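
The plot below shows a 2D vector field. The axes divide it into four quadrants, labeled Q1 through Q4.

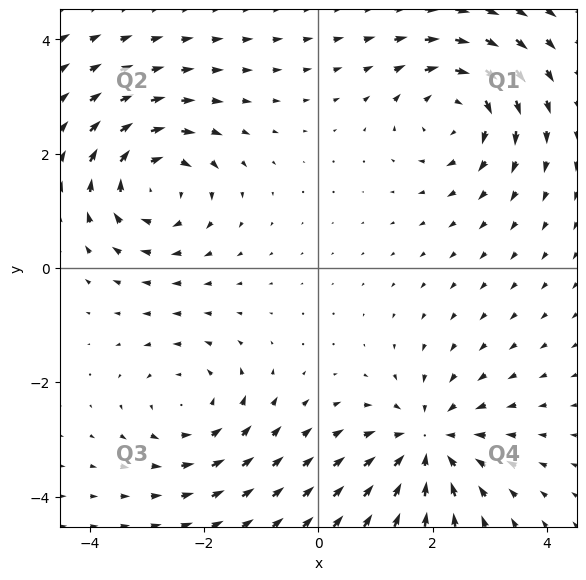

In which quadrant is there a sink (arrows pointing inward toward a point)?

The sink sits at approximately (1.9, -3.1), which lies in quadrant Q4. The divergence there is about -5, negative as expected for a sink.

Q4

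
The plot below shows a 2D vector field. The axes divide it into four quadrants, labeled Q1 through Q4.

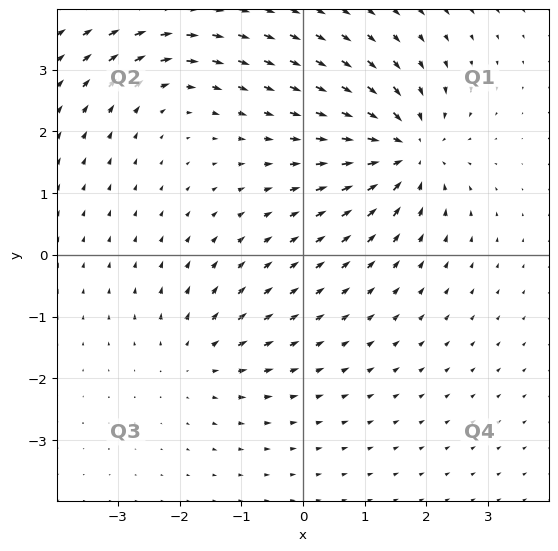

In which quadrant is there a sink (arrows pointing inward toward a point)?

Q1

The sink sits at approximately (1.7, 1.7), which lies in quadrant Q1. The divergence there is about -6, negative as expected for a sink.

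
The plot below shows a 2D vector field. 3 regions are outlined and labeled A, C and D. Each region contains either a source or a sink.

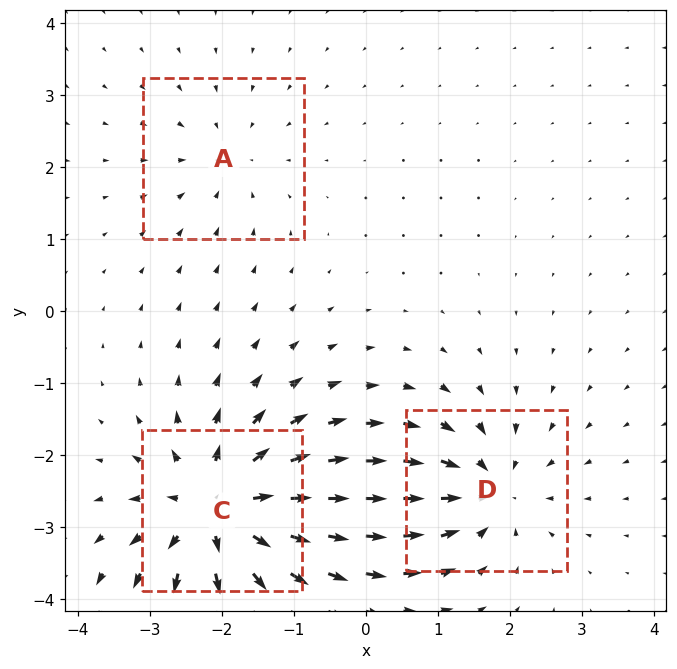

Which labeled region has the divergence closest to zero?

A

Divergence at each region's feature centre — A: about -2, C: about +6, D: about -4. Region A is closest to zero.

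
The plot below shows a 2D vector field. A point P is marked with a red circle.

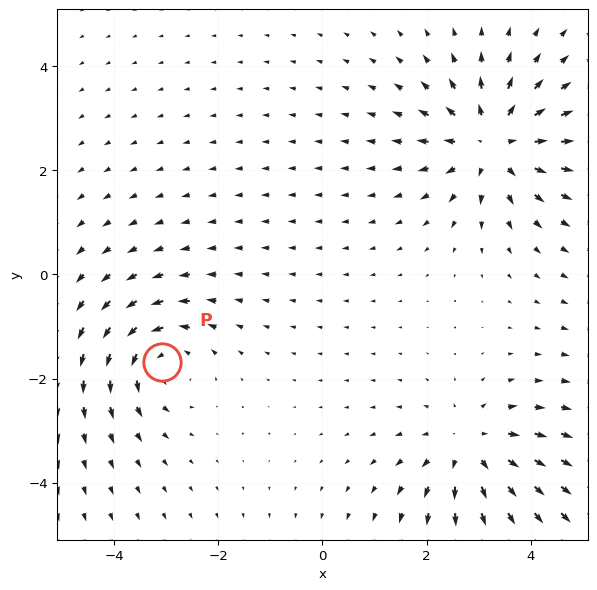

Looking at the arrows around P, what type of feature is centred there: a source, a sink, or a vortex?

At P (-3.1, -1.7) the arrows circulate counterclockwise. Divergence ≈0, curl about +4 — near-zero divergence with nonzero curl is a vortex.

vortex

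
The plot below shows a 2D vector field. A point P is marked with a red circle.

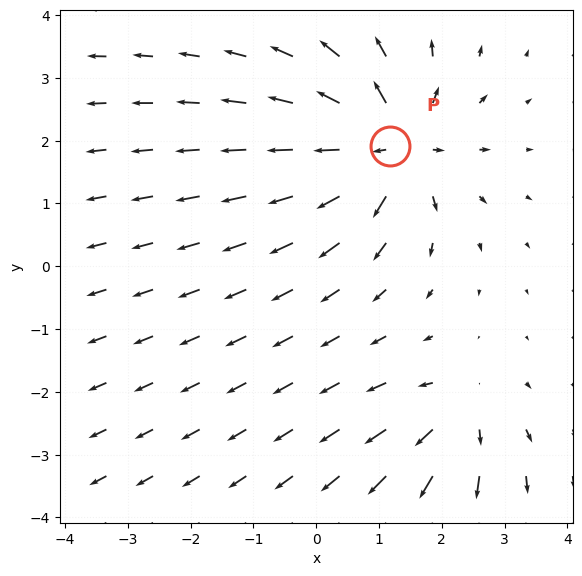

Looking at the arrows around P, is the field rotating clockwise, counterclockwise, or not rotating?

Near P at (1.2, 1.9) the arrows show no circulation. The curl there is ≈0.

not rotating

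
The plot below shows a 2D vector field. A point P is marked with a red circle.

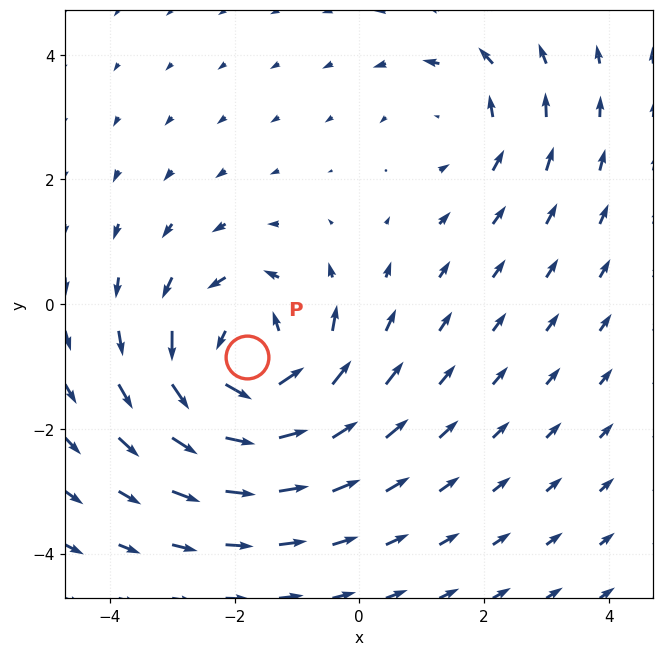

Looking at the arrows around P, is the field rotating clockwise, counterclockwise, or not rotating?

Near P at (-1.8, -0.8) the arrows circulate counterclockwise. The curl (z-component) there is about +5; positive curl means counterclockwise rotation.

counterclockwise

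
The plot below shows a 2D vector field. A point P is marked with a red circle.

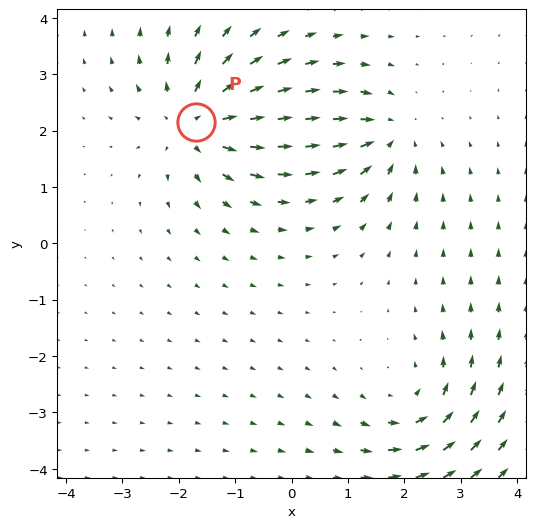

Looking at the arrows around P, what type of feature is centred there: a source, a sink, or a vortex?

At P (-1.7, 2.1) the arrows spread outward. Divergence about +5, curl ≈0 — positive divergence with near-zero curl is a source.

source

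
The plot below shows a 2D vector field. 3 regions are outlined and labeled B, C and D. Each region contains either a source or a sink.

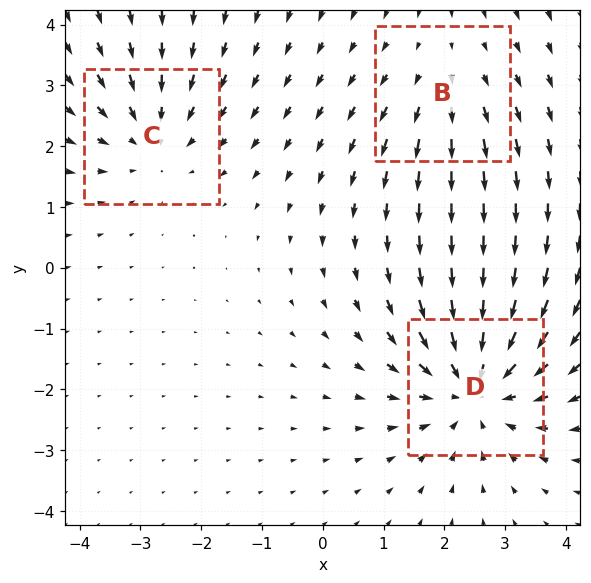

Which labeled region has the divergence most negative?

D

Divergence at each region's feature centre — B: about +2, C: about -3, D: about -4. Region D is most negative.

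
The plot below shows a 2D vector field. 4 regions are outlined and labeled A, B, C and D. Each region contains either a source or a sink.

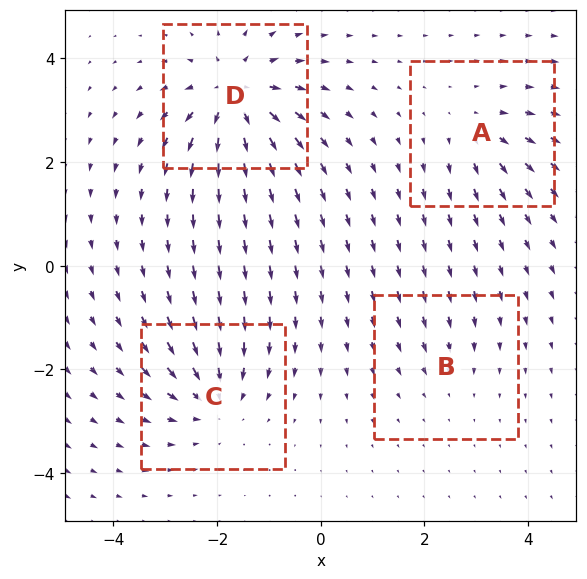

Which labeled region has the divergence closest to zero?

B

Divergence at each region's feature centre — A: about +4, B: about -2, C: about -5, D: about +7. Region B is closest to zero.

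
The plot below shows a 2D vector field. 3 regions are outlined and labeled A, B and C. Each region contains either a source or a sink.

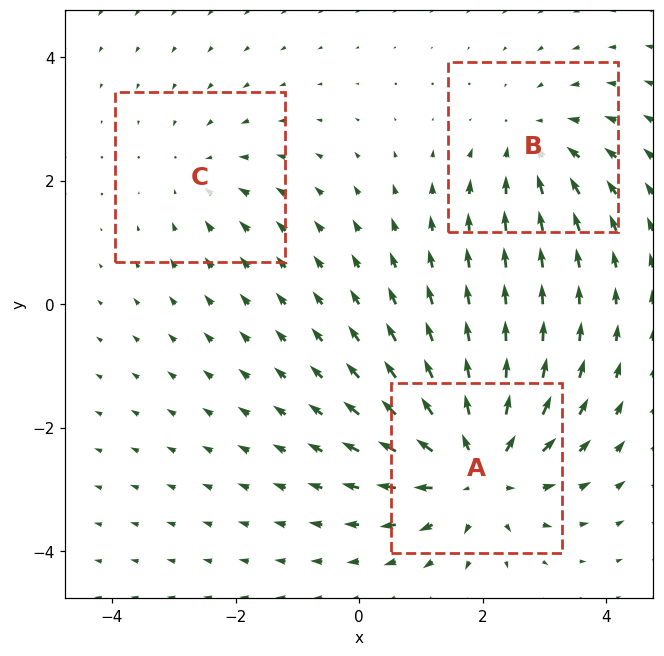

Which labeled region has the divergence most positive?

Divergence at each region's feature centre — A: about +5, B: about -3, C: about -2. Region A is most positive.

A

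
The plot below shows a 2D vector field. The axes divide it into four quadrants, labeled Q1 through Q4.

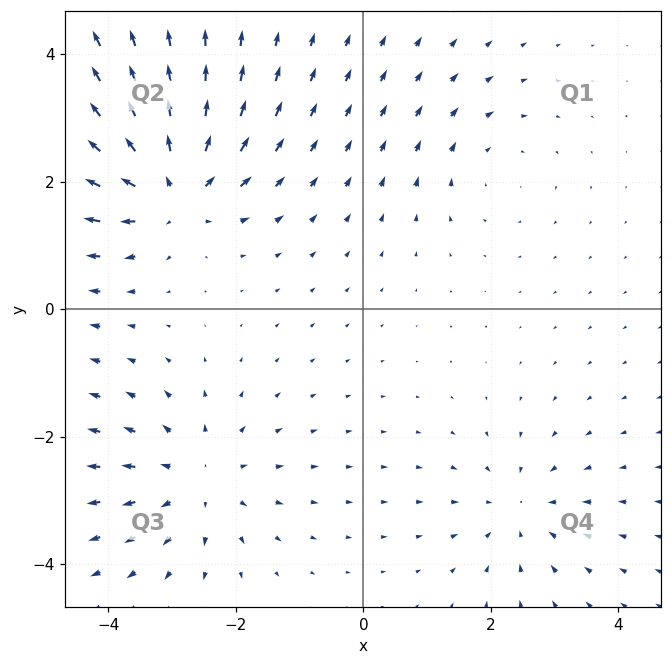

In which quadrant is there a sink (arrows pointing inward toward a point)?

The sink sits at approximately (2.4, -3.2), which lies in quadrant Q4. The divergence there is about -3, negative as expected for a sink.

Q4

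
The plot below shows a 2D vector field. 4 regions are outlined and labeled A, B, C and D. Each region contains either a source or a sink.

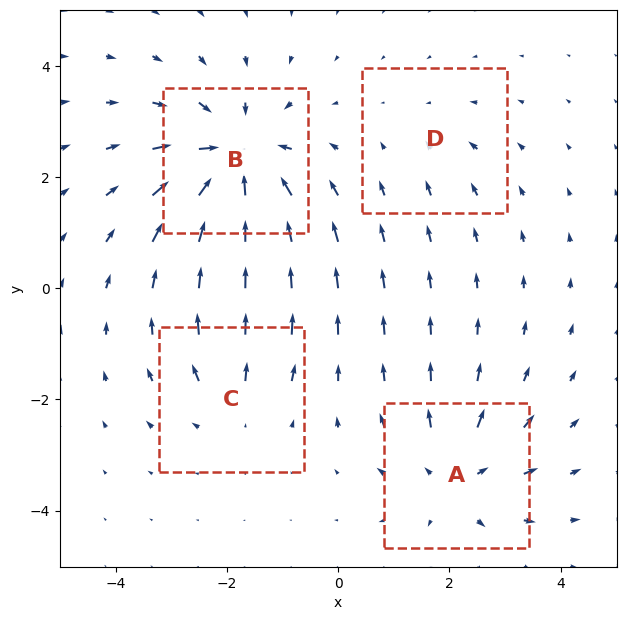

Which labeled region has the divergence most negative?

Divergence at each region's feature centre — A: about +5, B: about -7, C: about +3, D: about -2. Region B is most negative.

B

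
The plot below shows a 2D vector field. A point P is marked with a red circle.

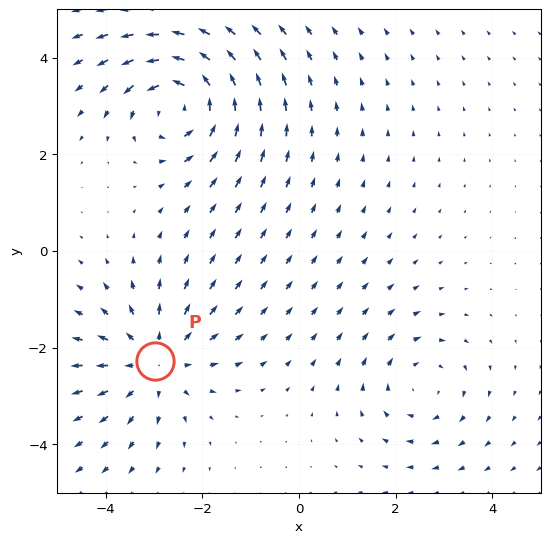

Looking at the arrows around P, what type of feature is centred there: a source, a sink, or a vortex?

At P (-3.0, -2.3) the arrows spread outward. Divergence about +4, curl ≈0 — positive divergence with near-zero curl is a source.

source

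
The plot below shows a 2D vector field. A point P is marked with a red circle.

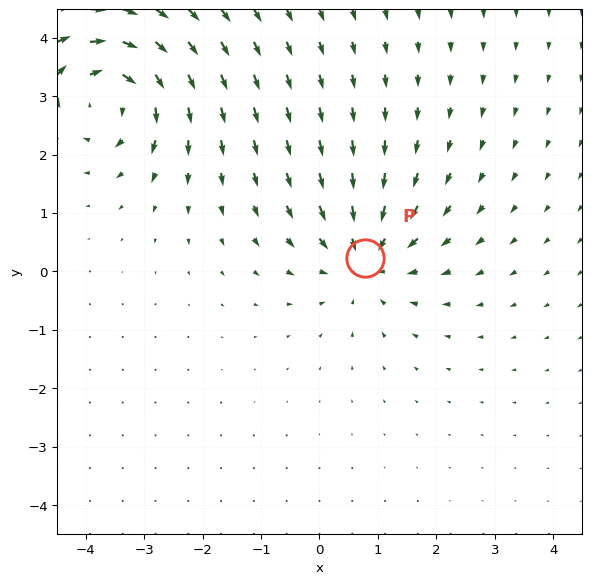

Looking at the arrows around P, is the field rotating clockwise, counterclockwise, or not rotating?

Near P at (0.8, 0.2) the arrows show no circulation. The curl there is ≈0.

not rotating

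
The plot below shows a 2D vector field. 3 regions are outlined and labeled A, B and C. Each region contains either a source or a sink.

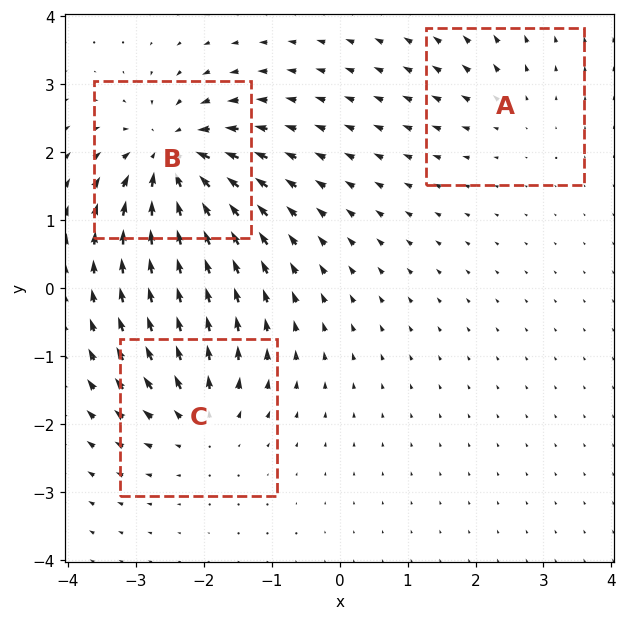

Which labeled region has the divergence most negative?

Divergence at each region's feature centre — A: about +2, B: about -6, C: about +4. Region B is most negative.

B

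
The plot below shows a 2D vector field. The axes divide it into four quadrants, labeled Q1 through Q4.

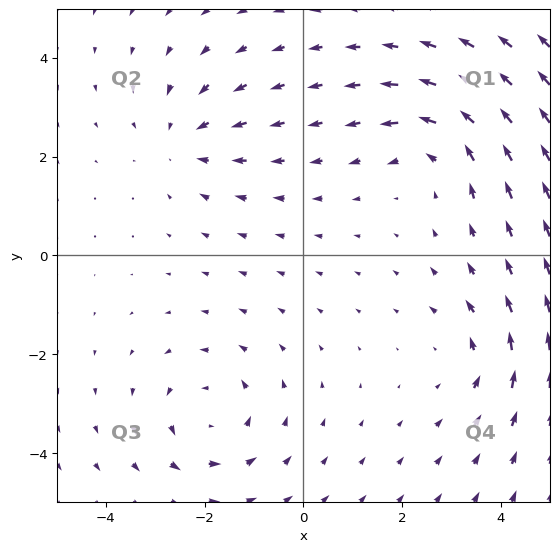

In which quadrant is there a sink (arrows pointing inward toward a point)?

The sink sits at approximately (-2.4, 2.3), which lies in quadrant Q2. The divergence there is about -3, negative as expected for a sink.

Q2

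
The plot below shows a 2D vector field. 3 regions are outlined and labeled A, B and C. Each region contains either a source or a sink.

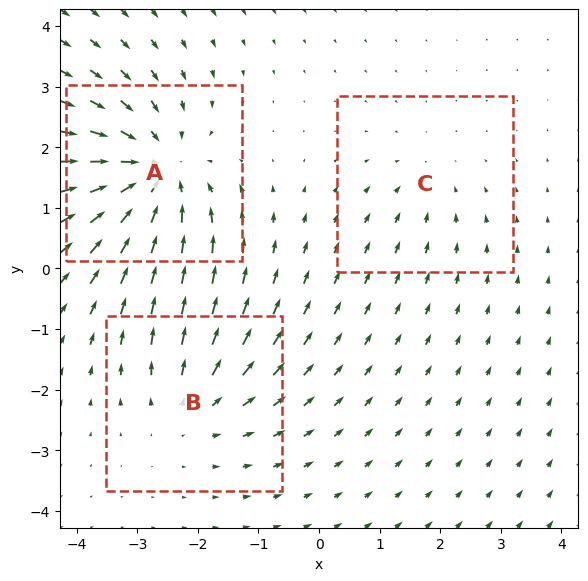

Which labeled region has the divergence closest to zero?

Divergence at each region's feature centre — A: about -4, B: about +3, C: about -2. Region C is closest to zero.

C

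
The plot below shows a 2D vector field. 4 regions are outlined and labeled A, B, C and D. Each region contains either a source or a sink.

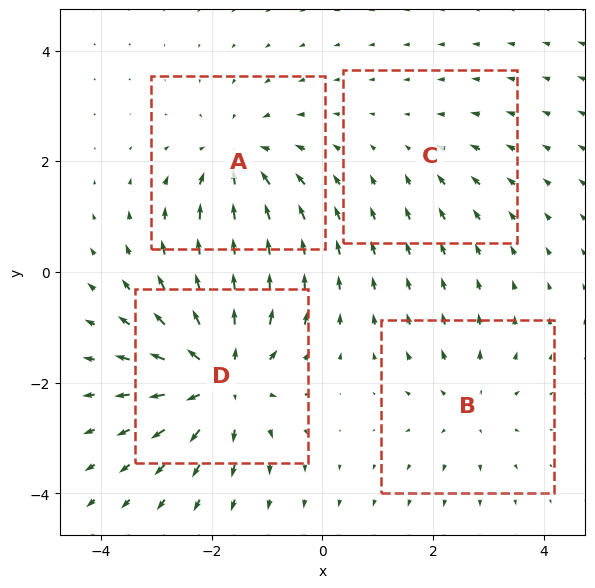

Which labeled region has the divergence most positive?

Divergence at each region's feature centre — A: about -4, B: about +3, C: about -2, D: about +6. Region D is most positive.

D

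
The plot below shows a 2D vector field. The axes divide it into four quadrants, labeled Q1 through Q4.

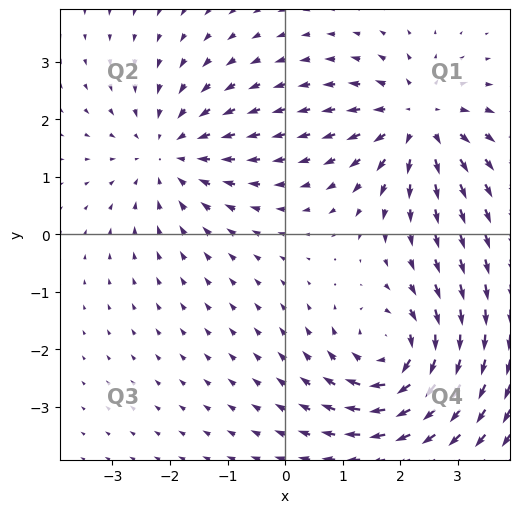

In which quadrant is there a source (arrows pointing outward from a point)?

The source sits at approximately (2.3, 2.0), which lies in quadrant Q1. The divergence there is about +5, positive as expected for a source.

Q1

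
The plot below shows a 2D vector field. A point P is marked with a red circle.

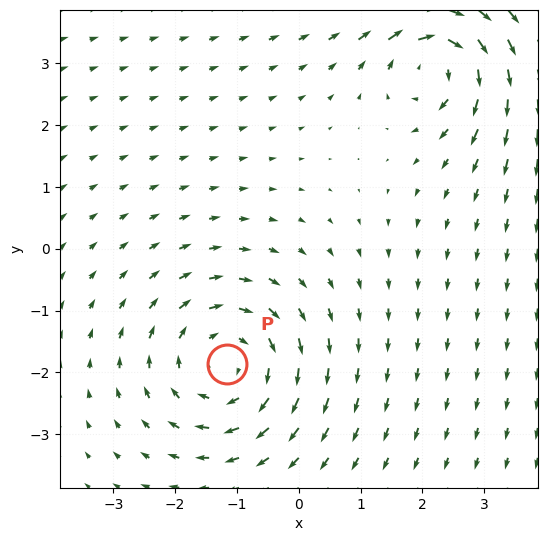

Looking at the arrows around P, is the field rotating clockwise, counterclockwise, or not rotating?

clockwise

Near P at (-1.2, -1.9) the arrows circulate clockwise. The curl (z-component) there is about -4; negative curl means clockwise rotation.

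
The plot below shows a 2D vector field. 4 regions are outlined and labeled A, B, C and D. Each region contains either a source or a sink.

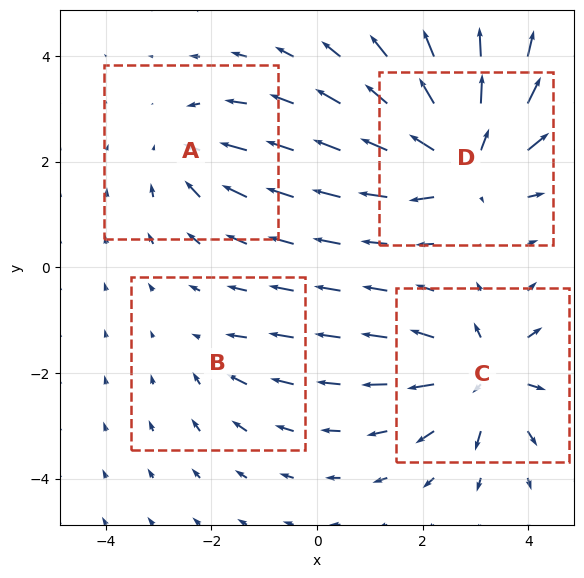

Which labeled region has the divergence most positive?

Divergence at each region's feature centre — A: about -3, B: about -2, C: about +5, D: about +7. Region D is most positive.

D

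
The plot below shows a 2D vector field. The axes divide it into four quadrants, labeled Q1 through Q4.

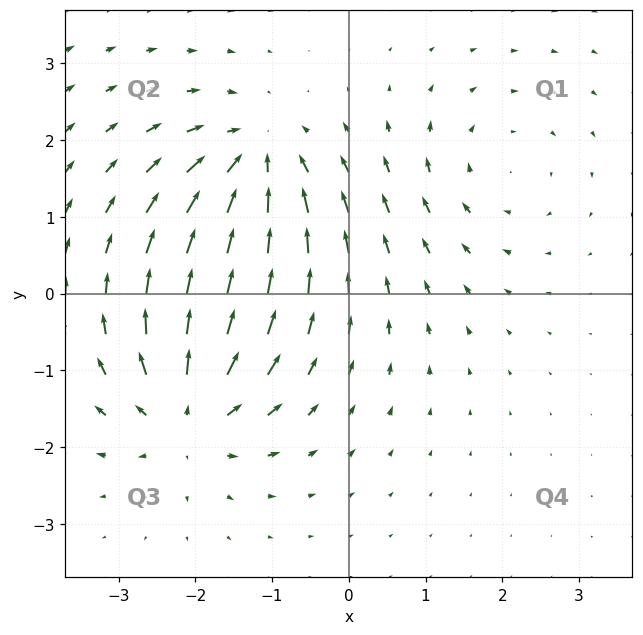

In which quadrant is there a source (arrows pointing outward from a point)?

The source sits at approximately (-2.1, -1.6), which lies in quadrant Q3. The divergence there is about +6, positive as expected for a source.

Q3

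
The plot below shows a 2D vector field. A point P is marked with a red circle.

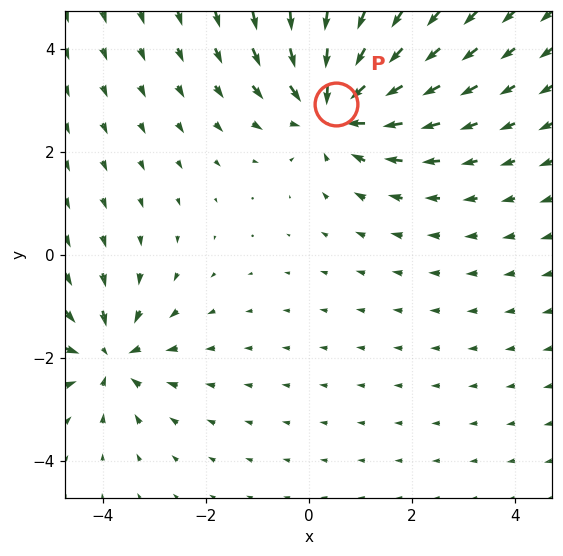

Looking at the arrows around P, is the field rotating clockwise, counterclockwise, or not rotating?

not rotating

Near P at (0.5, 2.9) the arrows show no circulation. The curl there is ≈0.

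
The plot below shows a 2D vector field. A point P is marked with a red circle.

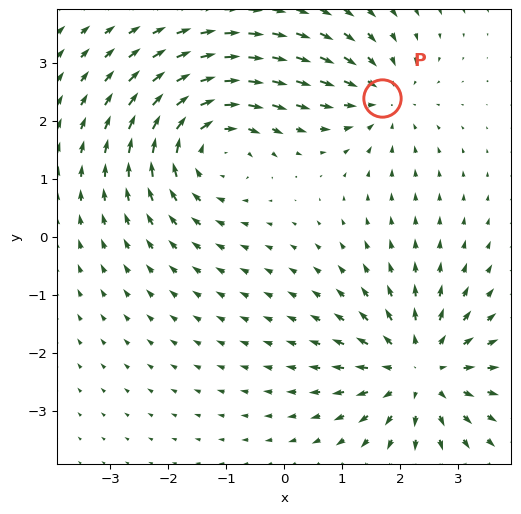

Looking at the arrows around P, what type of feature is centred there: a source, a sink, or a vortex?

At P (1.7, 2.4) the arrows converge inward. Divergence about -3, curl ≈0 — negative divergence with near-zero curl is a sink.

sink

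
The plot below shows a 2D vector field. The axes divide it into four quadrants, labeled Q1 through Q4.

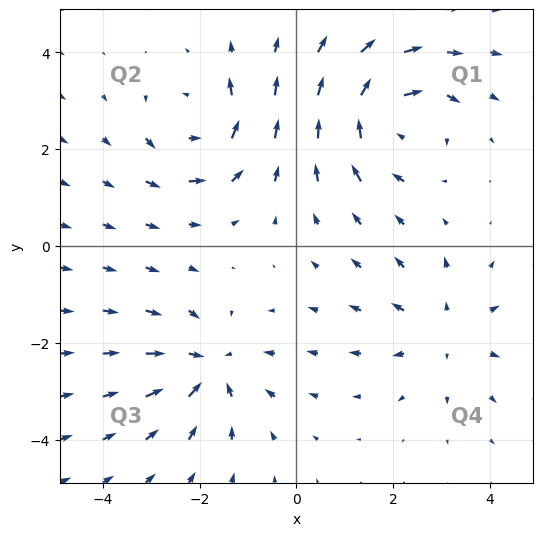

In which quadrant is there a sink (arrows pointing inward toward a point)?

The sink sits at approximately (-1.8, -2.5), which lies in quadrant Q3. The divergence there is about -4, negative as expected for a sink.

Q3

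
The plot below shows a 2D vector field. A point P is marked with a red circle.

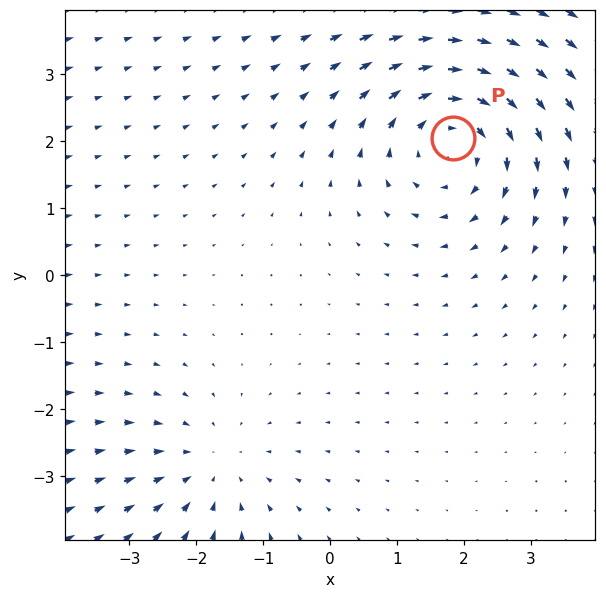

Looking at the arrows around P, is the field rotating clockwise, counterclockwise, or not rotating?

clockwise

Near P at (1.8, 2.0) the arrows circulate clockwise. The curl (z-component) there is about -4; negative curl means clockwise rotation.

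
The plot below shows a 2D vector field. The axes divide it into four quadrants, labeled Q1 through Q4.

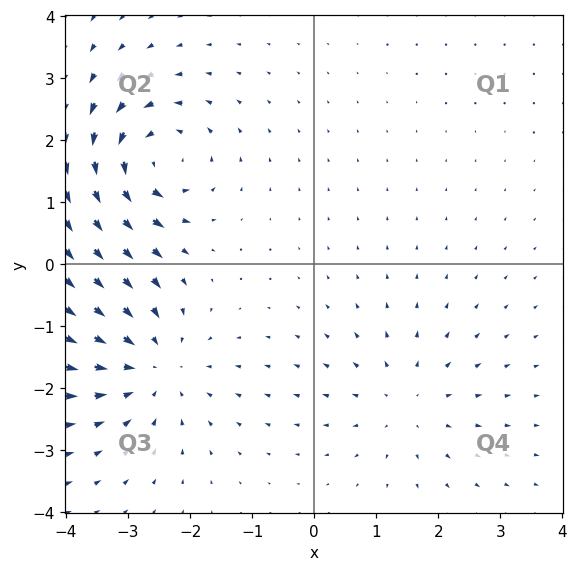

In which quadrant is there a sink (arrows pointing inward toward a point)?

The sink sits at approximately (-2.6, -1.6), which lies in quadrant Q3. The divergence there is about -4, negative as expected for a sink.

Q3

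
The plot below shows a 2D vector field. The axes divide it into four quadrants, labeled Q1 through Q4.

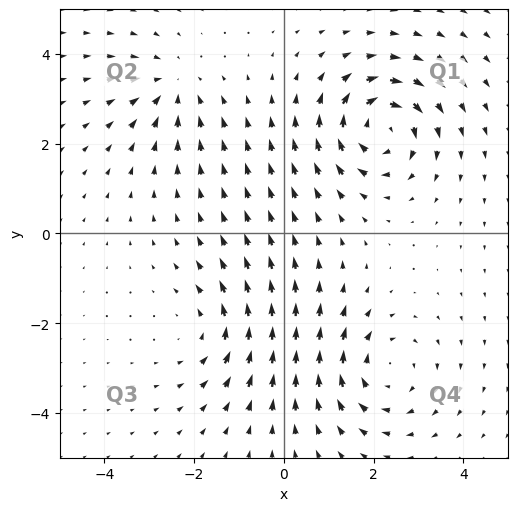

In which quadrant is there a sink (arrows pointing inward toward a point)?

The sink sits at approximately (-2.5, 3.3), which lies in quadrant Q2. The divergence there is about -3, negative as expected for a sink.

Q2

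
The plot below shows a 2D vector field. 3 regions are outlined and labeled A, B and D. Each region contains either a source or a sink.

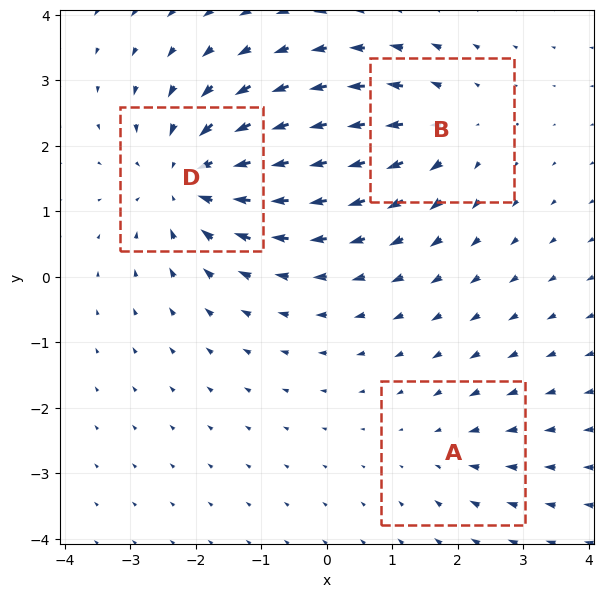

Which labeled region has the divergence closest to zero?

A

Divergence at each region's feature centre — A: about -2, B: about +3, D: about -4. Region A is closest to zero.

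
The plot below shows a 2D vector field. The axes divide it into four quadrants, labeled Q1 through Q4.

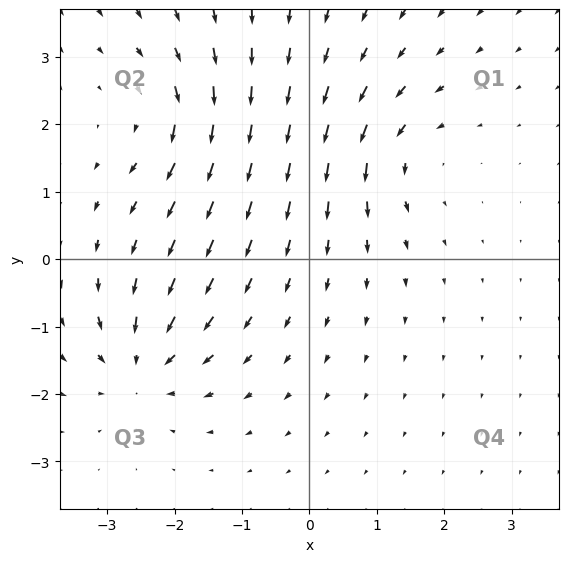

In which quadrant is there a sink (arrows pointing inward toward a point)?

Q3

The sink sits at approximately (-2.5, -1.6), which lies in quadrant Q3. The divergence there is about -5, negative as expected for a sink.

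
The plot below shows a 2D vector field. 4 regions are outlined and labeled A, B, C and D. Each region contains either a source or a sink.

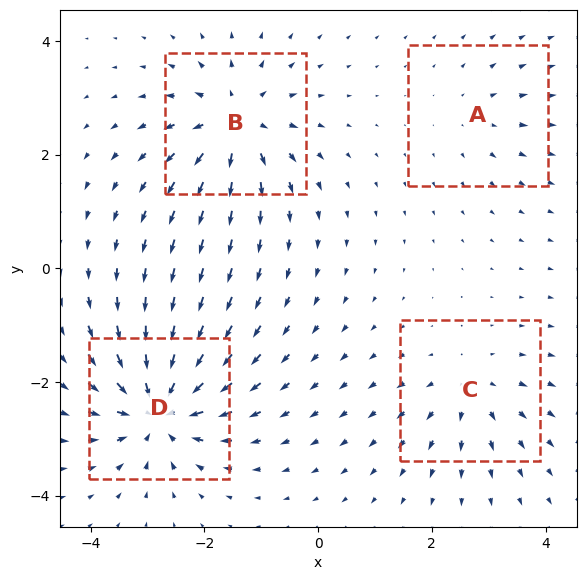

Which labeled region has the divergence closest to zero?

A

Divergence at each region's feature centre — A: about +3, B: about +7, C: about +4, D: about -8. Region A is closest to zero.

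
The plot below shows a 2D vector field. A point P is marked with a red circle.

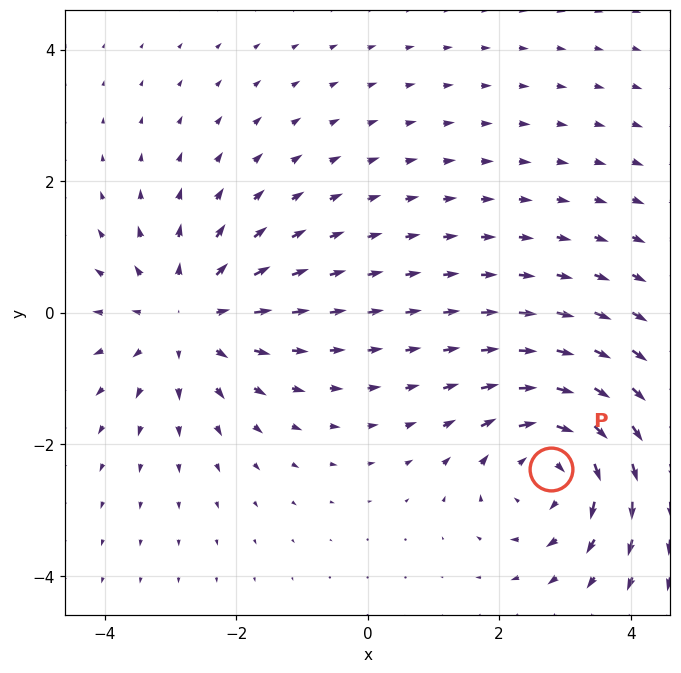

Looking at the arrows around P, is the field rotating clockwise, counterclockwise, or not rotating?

clockwise

Near P at (2.8, -2.4) the arrows circulate clockwise. The curl (z-component) there is about -4; negative curl means clockwise rotation.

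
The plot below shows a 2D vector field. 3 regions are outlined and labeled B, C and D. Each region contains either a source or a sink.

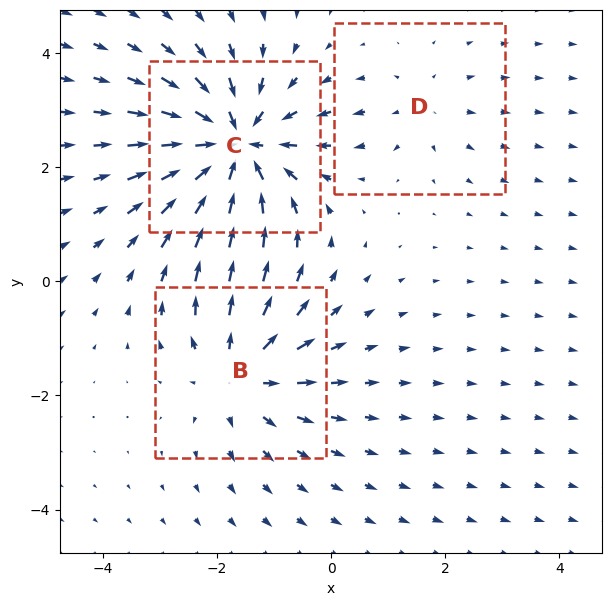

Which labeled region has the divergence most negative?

Divergence at each region's feature centre — B: about +4, C: about -5, D: about +2. Region C is most negative.

C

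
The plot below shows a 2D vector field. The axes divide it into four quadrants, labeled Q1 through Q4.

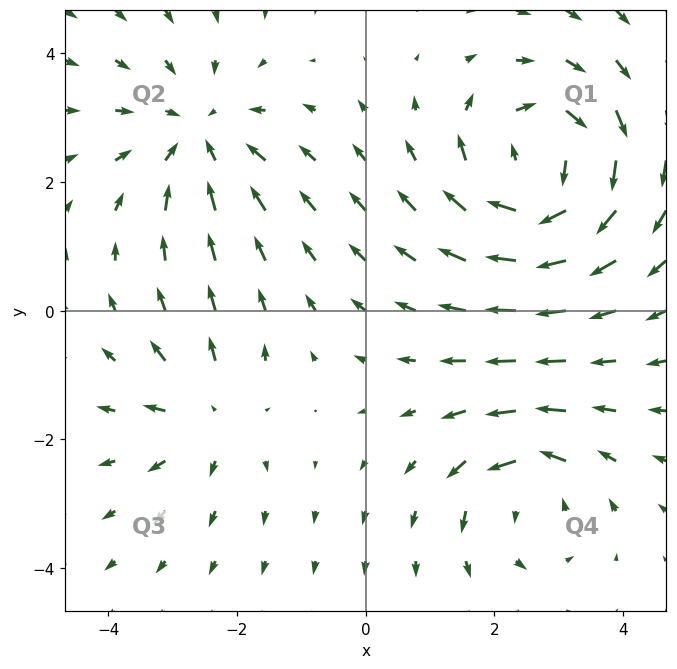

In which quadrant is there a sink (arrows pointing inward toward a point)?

The sink sits at approximately (-2.6, 2.7), which lies in quadrant Q2. The divergence there is about -3, negative as expected for a sink.

Q2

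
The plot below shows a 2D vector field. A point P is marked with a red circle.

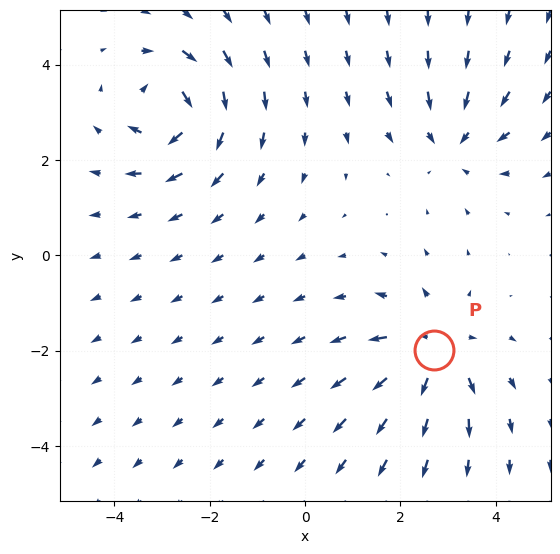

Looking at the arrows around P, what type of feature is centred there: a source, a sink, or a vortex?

source

At P (2.7, -2.0) the arrows spread outward. Divergence about +4, curl ≈0 — positive divergence with near-zero curl is a source.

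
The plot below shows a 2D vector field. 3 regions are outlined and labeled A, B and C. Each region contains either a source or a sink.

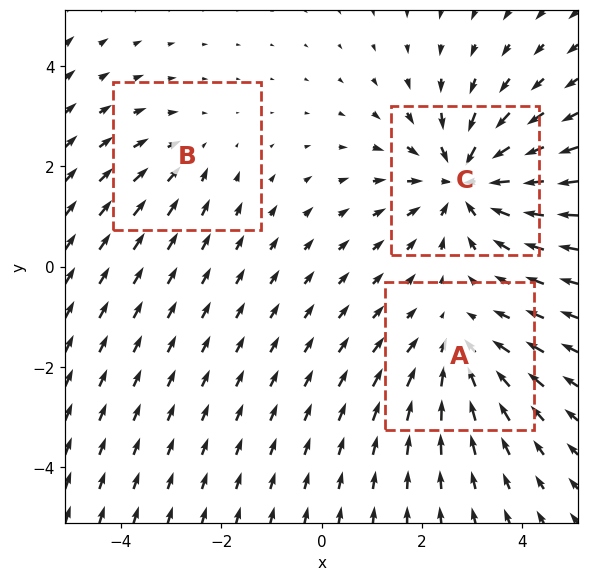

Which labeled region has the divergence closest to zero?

B

Divergence at each region's feature centre — A: about -3, B: about -2, C: about -5. Region B is closest to zero.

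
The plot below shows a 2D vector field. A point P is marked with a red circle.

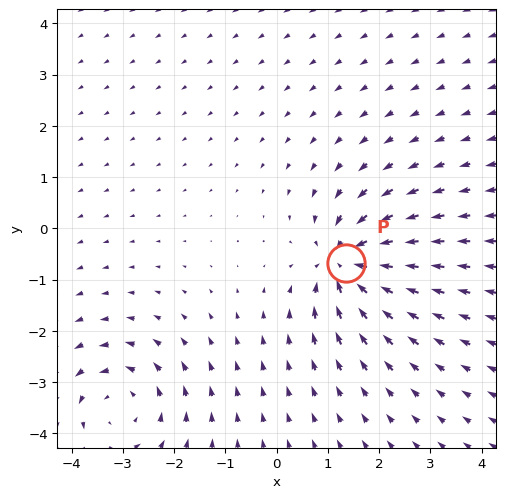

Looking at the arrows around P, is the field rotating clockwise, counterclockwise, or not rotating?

not rotating

Near P at (1.4, -0.7) the arrows show no circulation. The curl there is ≈0.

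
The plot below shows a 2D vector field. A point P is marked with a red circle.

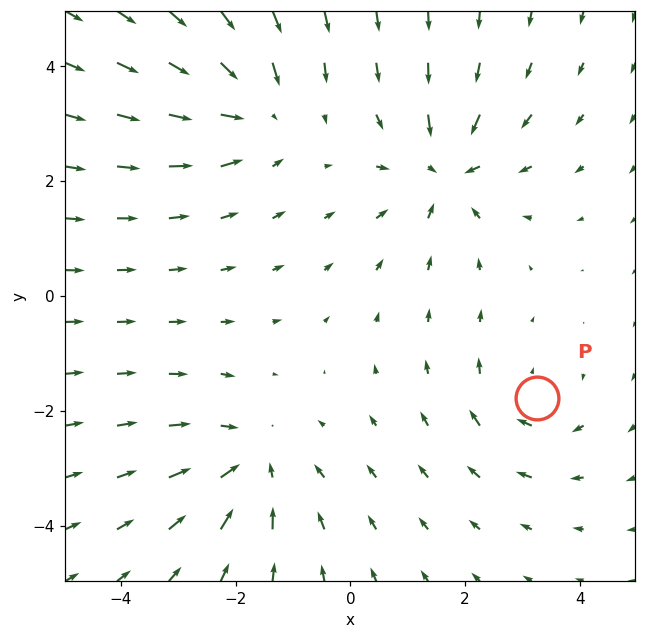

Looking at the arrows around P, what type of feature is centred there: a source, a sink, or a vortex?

vortex

At P (3.3, -1.8) the arrows circulate clockwise. Divergence ≈0, curl about -4 — near-zero divergence with nonzero curl is a vortex.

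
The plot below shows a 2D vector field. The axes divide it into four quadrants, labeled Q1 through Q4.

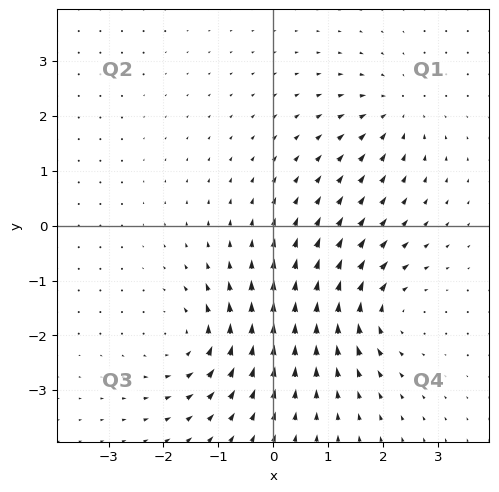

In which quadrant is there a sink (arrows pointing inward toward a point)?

The sink sits at approximately (2.2, 2.1), which lies in quadrant Q1. The divergence there is about -4, negative as expected for a sink.

Q1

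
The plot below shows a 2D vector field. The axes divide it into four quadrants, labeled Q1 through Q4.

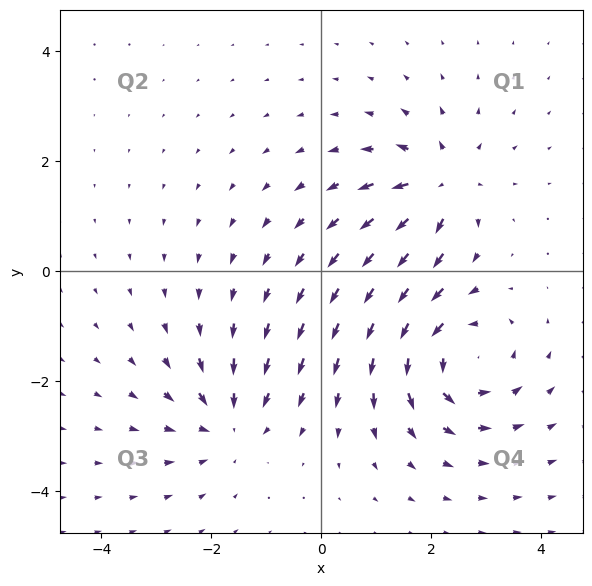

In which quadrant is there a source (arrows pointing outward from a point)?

Q1

The source sits at approximately (2.2, 1.6), which lies in quadrant Q1. The divergence there is about +4, positive as expected for a source.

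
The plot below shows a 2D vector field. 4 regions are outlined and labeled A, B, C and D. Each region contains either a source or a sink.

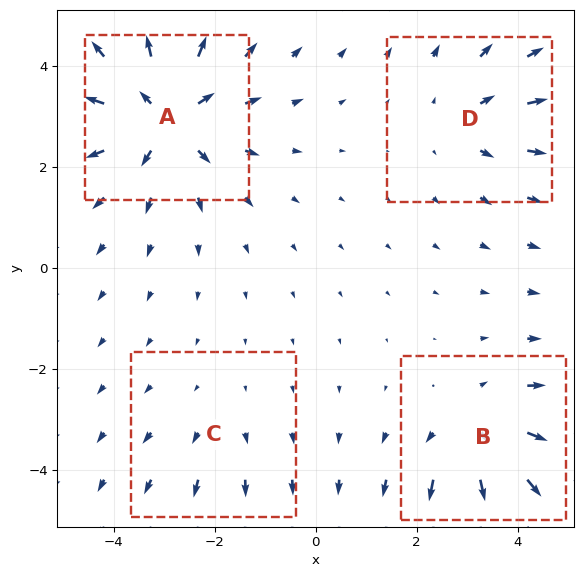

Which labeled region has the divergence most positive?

A

Divergence at each region's feature centre — A: about +6, B: about +5, C: about +2, D: about +3. Region A is most positive.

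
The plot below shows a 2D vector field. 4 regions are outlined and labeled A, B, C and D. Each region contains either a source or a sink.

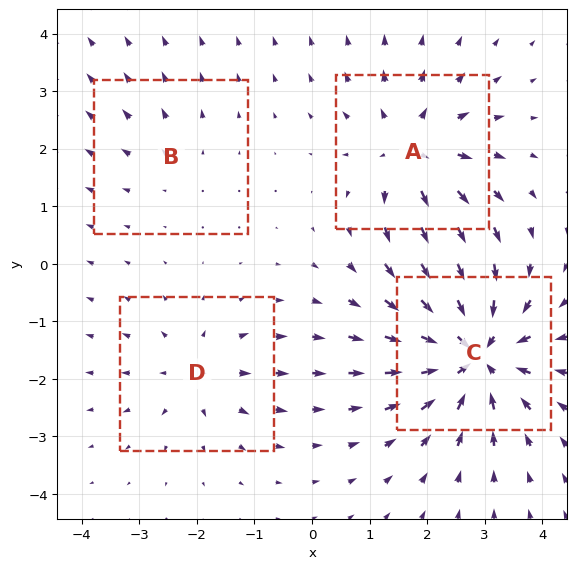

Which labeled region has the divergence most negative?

C

Divergence at each region's feature centre — A: about +5, B: about +2, C: about -8, D: about +4. Region C is most negative.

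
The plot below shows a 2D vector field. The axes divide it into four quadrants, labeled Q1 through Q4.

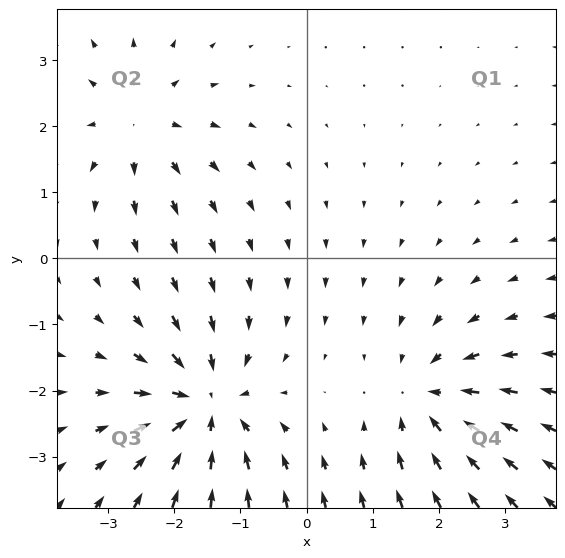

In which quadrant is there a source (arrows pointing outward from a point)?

The source sits at approximately (-2.5, 2.0), which lies in quadrant Q2. The divergence there is about +4, positive as expected for a source.

Q2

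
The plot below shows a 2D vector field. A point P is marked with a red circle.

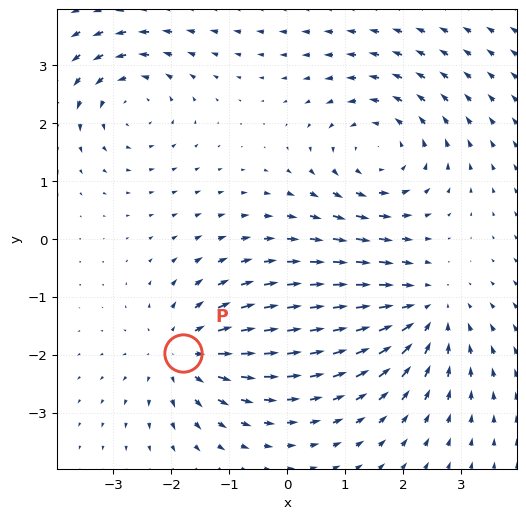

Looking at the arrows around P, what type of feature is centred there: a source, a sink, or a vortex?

source

At P (-1.8, -2.0) the arrows spread outward. Divergence about +4, curl ≈0 — positive divergence with near-zero curl is a source.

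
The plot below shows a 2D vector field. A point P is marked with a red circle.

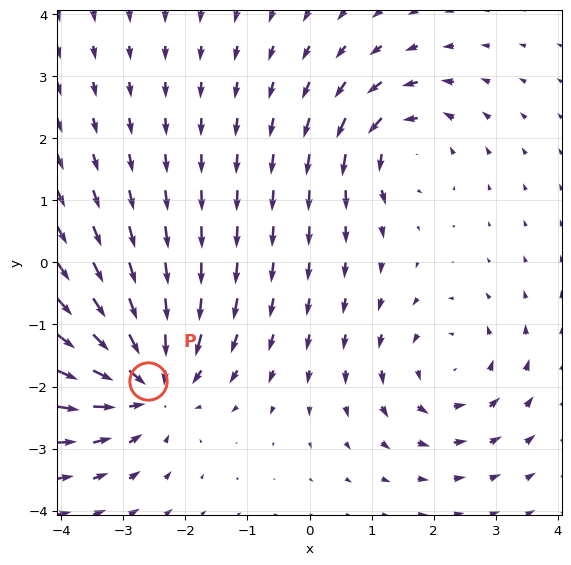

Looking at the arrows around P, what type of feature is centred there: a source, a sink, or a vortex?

sink

At P (-2.6, -1.9) the arrows converge inward. Divergence about -4, curl ≈0 — negative divergence with near-zero curl is a sink.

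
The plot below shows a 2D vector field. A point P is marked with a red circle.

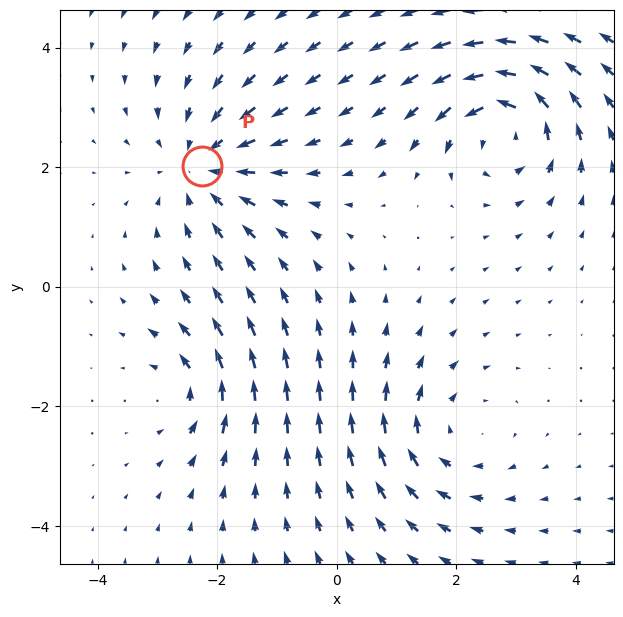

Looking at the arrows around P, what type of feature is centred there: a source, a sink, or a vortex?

sink

At P (-2.2, 2.0) the arrows converge inward. Divergence about -4, curl ≈0 — negative divergence with near-zero curl is a sink.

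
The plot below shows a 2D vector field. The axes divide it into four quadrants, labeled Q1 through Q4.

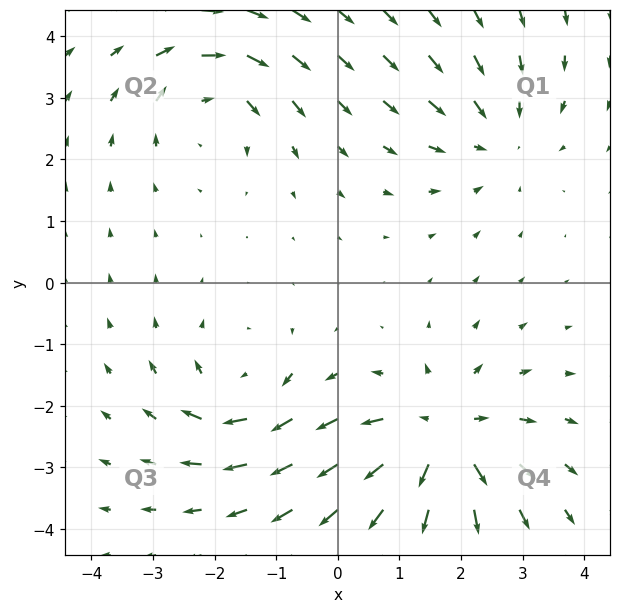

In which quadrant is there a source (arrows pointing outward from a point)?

The source sits at approximately (1.7, -2.5), which lies in quadrant Q4. The divergence there is about +6, positive as expected for a source.

Q4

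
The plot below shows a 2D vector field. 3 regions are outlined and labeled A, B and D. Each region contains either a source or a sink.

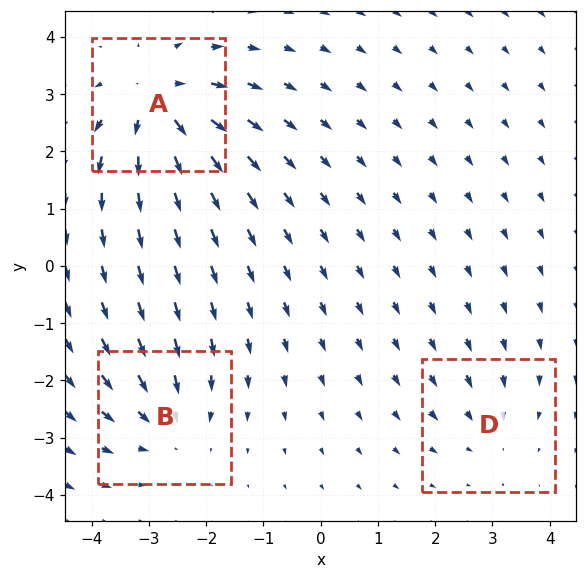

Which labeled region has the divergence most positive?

Divergence at each region's feature centre — A: about +5, B: about -3, D: about -2. Region A is most positive.

A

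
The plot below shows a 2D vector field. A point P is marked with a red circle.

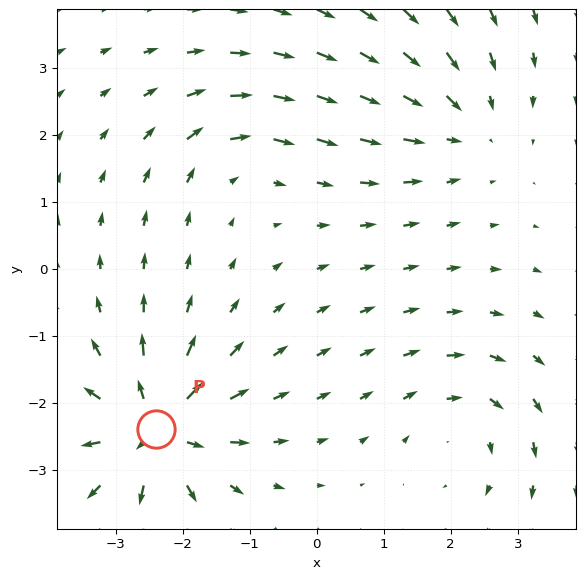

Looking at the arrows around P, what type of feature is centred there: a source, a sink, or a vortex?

source

At P (-2.4, -2.4) the arrows spread outward. Divergence about +7, curl ≈0 — positive divergence with near-zero curl is a source.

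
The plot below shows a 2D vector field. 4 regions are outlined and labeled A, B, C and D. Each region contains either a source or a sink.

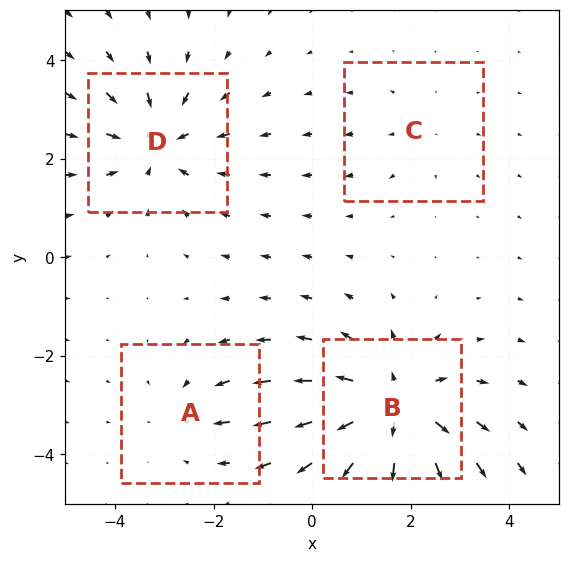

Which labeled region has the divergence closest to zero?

C

Divergence at each region's feature centre — A: about -3, B: about +7, C: about +2, D: about -5. Region C is closest to zero.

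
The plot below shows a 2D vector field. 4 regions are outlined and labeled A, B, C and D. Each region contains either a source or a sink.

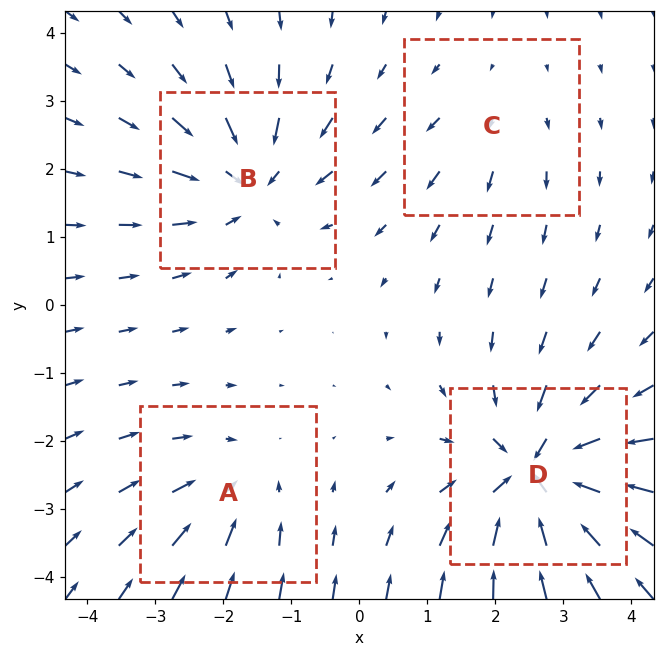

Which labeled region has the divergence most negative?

D

Divergence at each region's feature centre — A: about -3, B: about -5, C: about +2, D: about -7. Region D is most negative.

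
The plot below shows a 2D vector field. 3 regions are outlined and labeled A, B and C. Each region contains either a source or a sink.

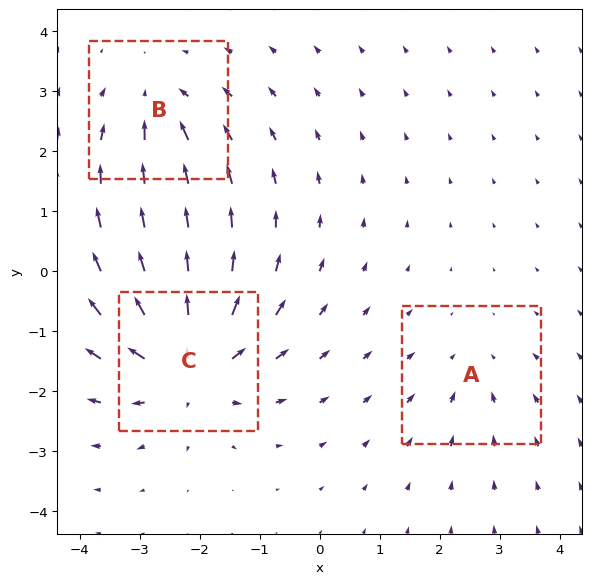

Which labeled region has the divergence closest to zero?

A

Divergence at each region's feature centre — A: about -2, B: about -3, C: about +5. Region A is closest to zero.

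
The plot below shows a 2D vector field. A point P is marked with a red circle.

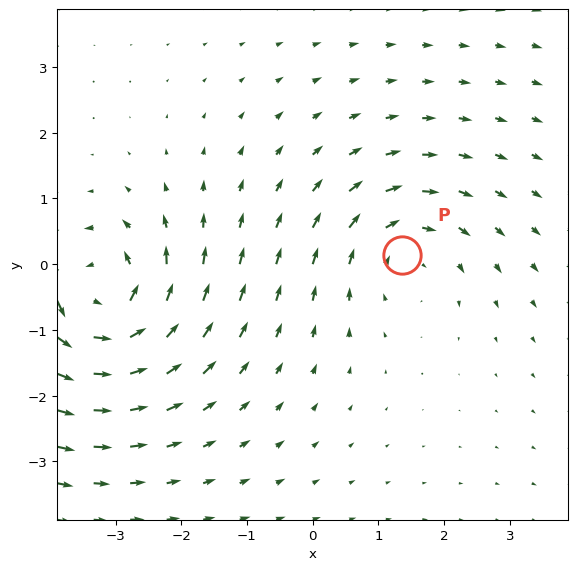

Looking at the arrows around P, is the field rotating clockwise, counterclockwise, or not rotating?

Near P at (1.4, 0.1) the arrows circulate clockwise. The curl (z-component) there is about -3; negative curl means clockwise rotation.

clockwise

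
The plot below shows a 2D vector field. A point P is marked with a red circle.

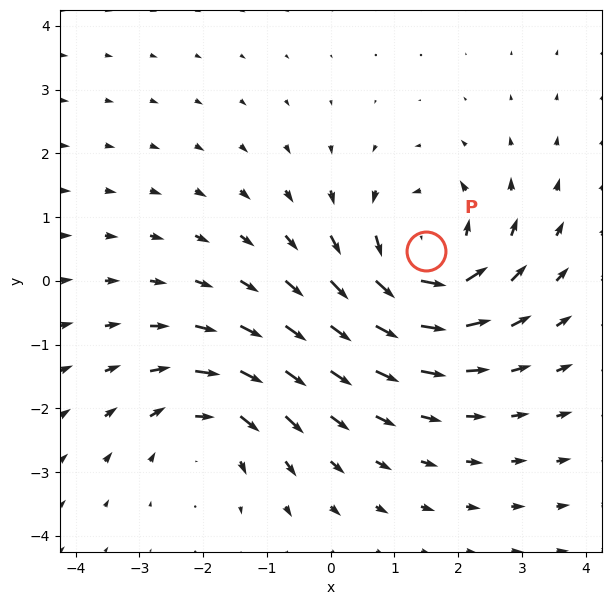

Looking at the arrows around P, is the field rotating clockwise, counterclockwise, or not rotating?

Near P at (1.5, 0.5) the arrows circulate counterclockwise. The curl (z-component) there is about +5; positive curl means counterclockwise rotation.

counterclockwise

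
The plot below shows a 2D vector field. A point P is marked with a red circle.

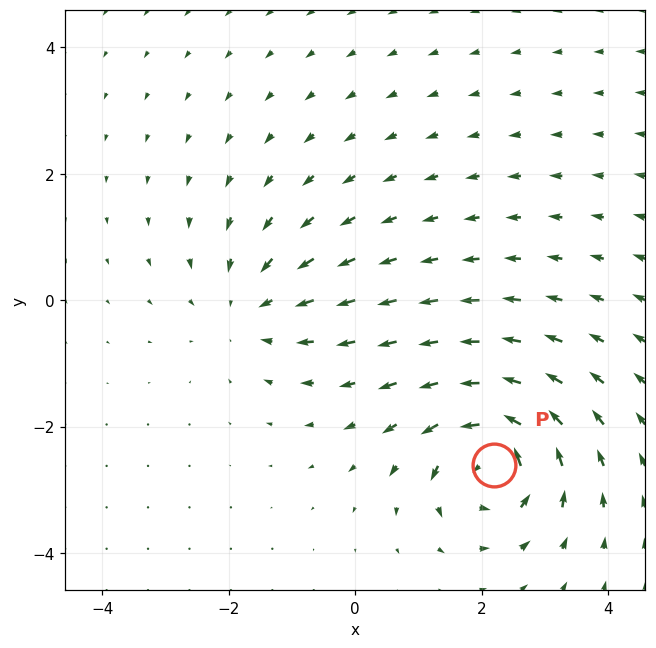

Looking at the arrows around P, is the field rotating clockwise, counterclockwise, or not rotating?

Near P at (2.2, -2.6) the arrows circulate counterclockwise. The curl (z-component) there is about +7; positive curl means counterclockwise rotation.

counterclockwise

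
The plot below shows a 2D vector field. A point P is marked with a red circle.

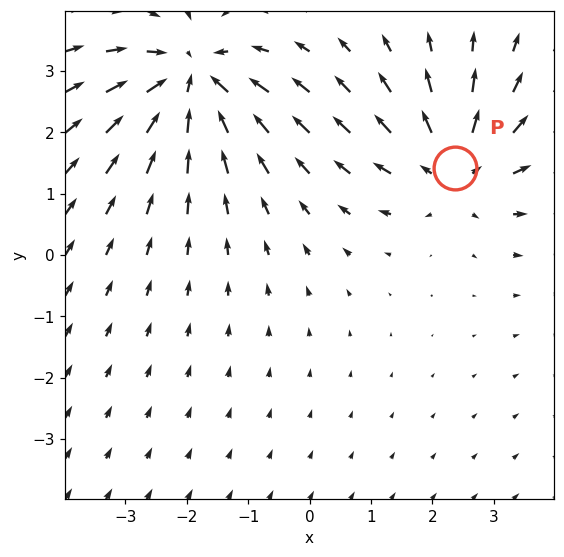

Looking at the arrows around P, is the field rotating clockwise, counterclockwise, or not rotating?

Near P at (2.4, 1.4) the arrows show no circulation. The curl there is ≈0.

not rotating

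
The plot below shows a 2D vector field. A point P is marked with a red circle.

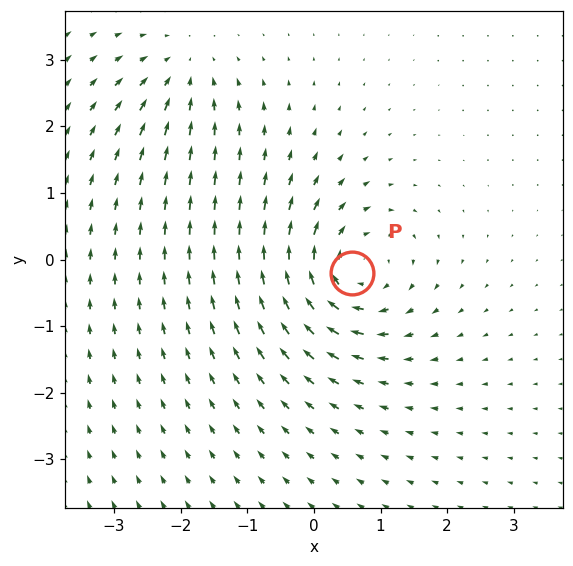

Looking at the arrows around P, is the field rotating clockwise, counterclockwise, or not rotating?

clockwise

Near P at (0.6, -0.2) the arrows circulate clockwise. The curl (z-component) there is about -6; negative curl means clockwise rotation.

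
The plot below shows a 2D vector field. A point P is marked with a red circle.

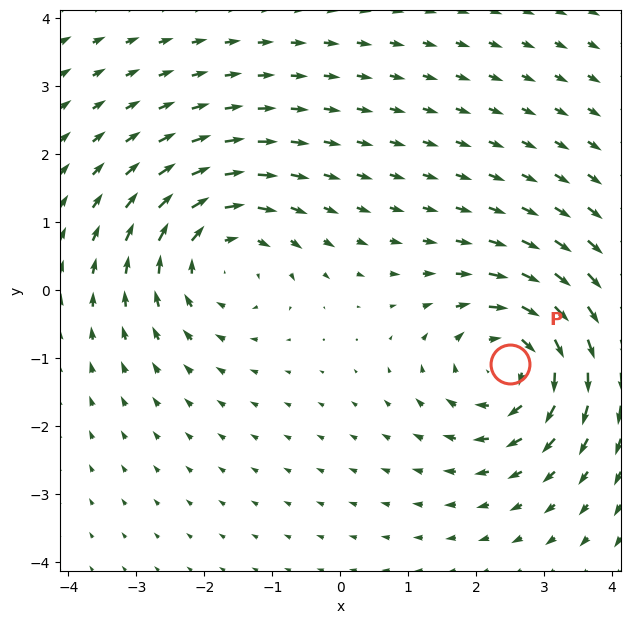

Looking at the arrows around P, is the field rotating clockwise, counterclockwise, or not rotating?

Near P at (2.5, -1.1) the arrows circulate clockwise. The curl (z-component) there is about -6; negative curl means clockwise rotation.

clockwise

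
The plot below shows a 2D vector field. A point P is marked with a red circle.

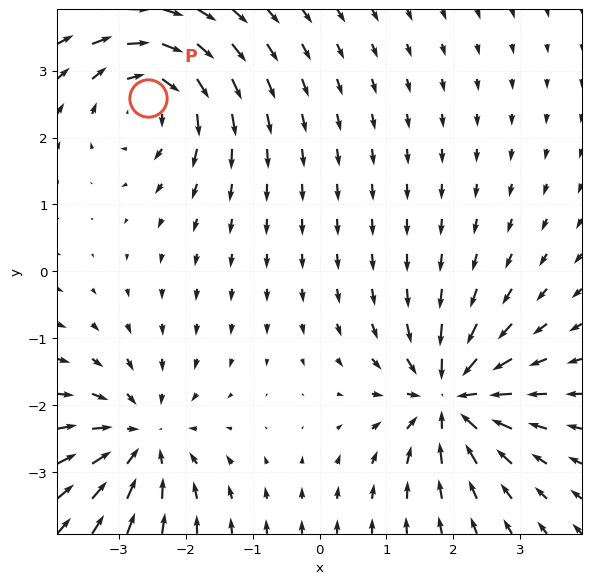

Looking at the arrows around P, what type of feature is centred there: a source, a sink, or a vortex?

vortex

At P (-2.6, 2.6) the arrows circulate clockwise. Divergence ≈0, curl about -3 — near-zero divergence with nonzero curl is a vortex.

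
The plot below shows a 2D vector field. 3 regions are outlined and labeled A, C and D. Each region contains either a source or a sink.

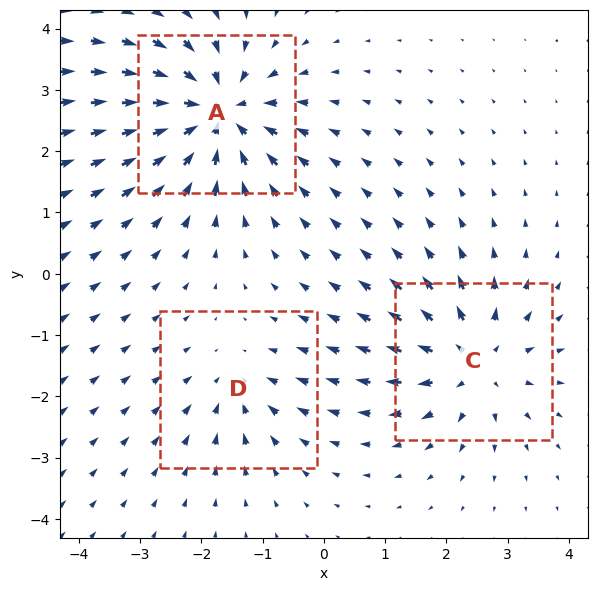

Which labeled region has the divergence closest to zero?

Divergence at each region's feature centre — A: about -5, C: about +4, D: about -2. Region D is closest to zero.

D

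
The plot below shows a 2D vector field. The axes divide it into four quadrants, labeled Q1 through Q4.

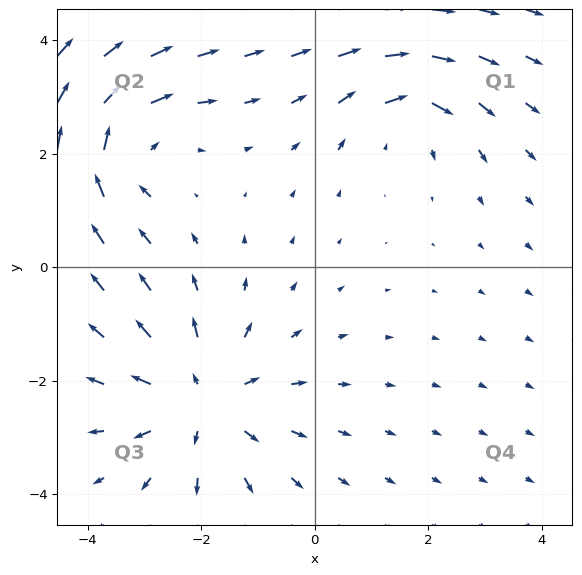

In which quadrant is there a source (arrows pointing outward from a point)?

The source sits at approximately (-2.0, -2.4), which lies in quadrant Q3. The divergence there is about +3, positive as expected for a source.

Q3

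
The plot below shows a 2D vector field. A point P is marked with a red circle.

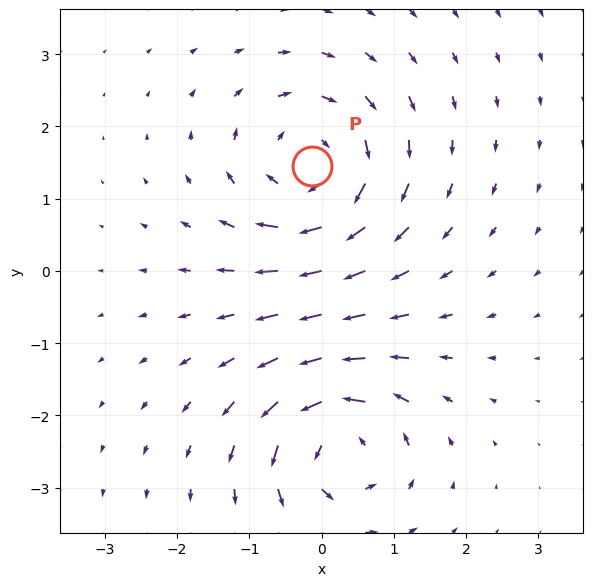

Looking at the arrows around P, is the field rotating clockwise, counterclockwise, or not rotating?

Near P at (-0.1, 1.5) the arrows circulate clockwise. The curl (z-component) there is about -5; negative curl means clockwise rotation.

clockwise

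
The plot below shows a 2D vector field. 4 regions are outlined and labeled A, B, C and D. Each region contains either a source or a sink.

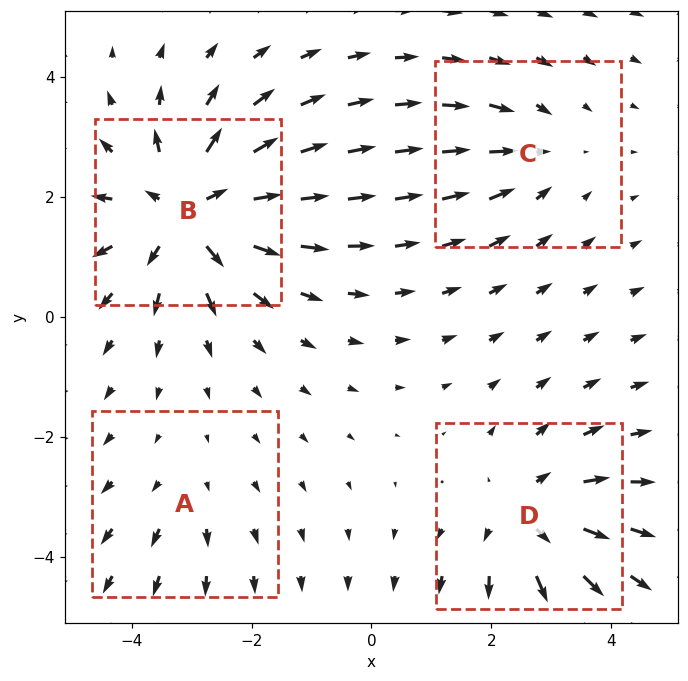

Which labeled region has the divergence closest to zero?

A

Divergence at each region's feature centre — A: about +2, B: about +7, C: about -3, D: about +4. Region A is closest to zero.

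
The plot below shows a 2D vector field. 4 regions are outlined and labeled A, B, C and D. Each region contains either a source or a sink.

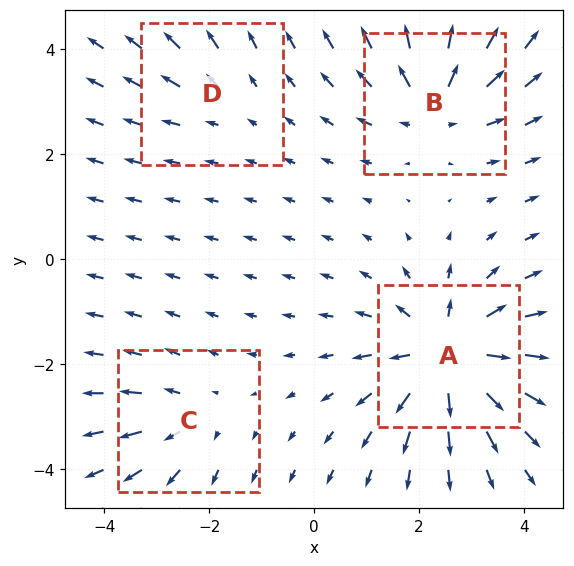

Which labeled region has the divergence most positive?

A

Divergence at each region's feature centre — A: about +8, B: about +6, C: about +3, D: about +2. Region A is most positive.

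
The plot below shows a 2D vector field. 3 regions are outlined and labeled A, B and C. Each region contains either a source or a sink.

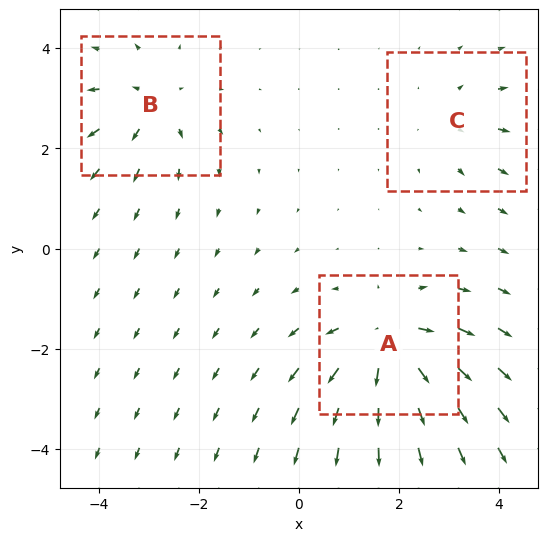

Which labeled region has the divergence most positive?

A

Divergence at each region's feature centre — A: about +6, B: about +4, C: about +2. Region A is most positive.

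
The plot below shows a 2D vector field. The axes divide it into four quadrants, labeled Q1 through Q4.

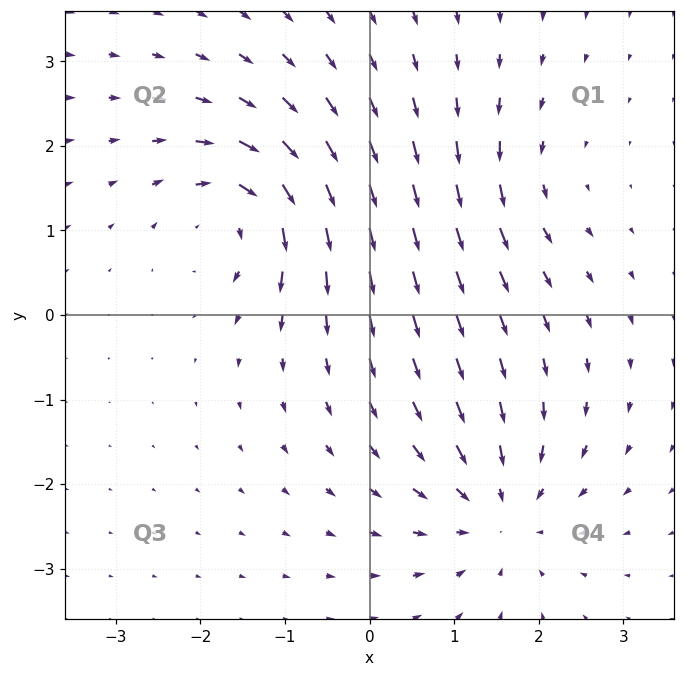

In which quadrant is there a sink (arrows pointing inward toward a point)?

The sink sits at approximately (1.5, -2.3), which lies in quadrant Q4. The divergence there is about -5, negative as expected for a sink.

Q4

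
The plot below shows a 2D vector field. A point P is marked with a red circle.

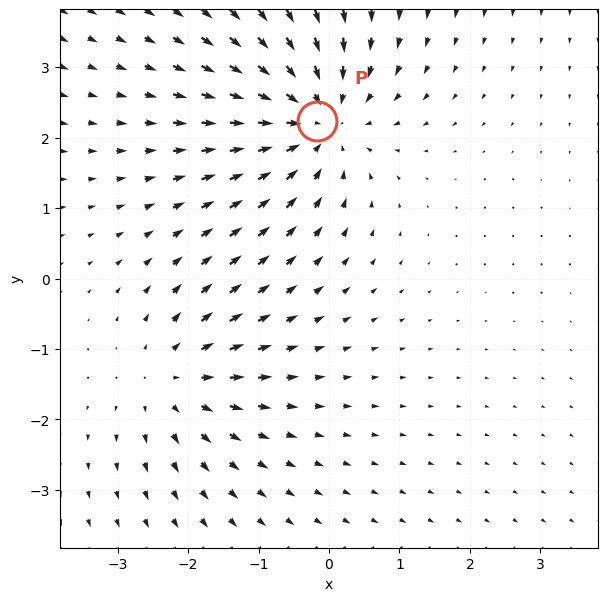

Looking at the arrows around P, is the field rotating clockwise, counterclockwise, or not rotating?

Near P at (-0.2, 2.2) the arrows show no circulation. The curl there is ≈0.

not rotating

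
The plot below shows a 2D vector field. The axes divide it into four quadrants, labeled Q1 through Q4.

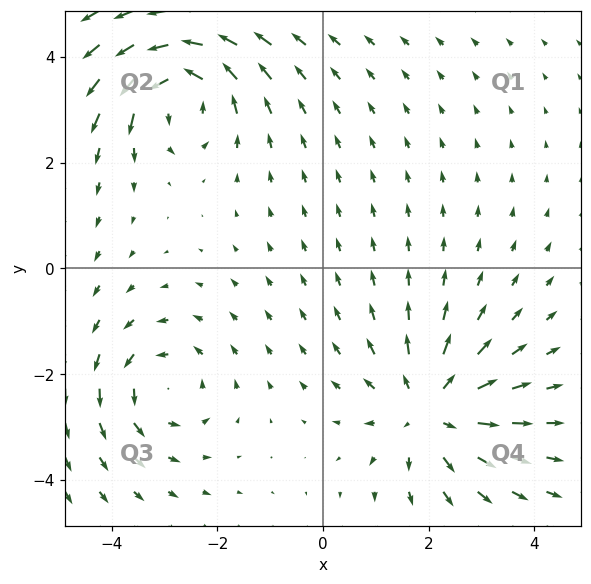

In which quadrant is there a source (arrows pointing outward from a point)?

Q4

The source sits at approximately (2.0, -2.7), which lies in quadrant Q4. The divergence there is about +4, positive as expected for a source.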